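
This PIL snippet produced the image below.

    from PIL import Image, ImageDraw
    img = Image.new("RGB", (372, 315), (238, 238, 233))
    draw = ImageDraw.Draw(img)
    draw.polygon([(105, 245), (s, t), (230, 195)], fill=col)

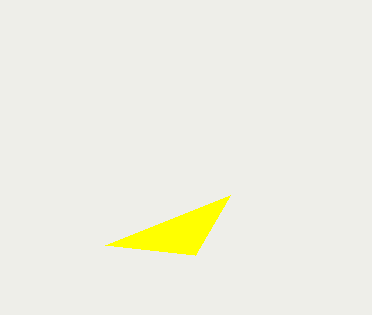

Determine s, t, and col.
s = 195; t = 255; col = 'yellow'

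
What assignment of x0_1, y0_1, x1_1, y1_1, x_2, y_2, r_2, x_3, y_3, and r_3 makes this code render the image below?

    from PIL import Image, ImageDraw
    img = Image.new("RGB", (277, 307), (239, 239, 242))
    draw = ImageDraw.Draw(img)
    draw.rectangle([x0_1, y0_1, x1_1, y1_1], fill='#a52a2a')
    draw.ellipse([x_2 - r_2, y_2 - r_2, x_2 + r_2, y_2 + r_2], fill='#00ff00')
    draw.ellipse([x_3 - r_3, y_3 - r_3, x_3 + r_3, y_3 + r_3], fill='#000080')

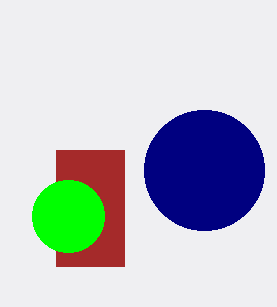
x0_1 = 56, y0_1 = 150, x1_1 = 124, y1_1 = 266, x_2 = 68, y_2 = 216, r_2 = 36, x_3 = 204, y_3 = 170, r_3 = 60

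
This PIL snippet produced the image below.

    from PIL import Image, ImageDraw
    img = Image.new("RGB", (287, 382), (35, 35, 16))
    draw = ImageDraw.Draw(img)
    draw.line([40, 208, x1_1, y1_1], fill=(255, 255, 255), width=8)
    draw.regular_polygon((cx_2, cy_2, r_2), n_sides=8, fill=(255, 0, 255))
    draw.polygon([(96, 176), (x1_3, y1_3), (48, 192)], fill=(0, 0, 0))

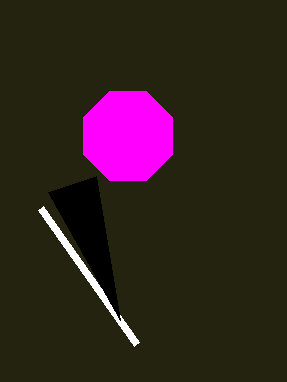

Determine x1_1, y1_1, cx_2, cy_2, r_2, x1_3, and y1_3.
x1_1 = 136; y1_1 = 344; cx_2 = 128; cy_2 = 136; r_2 = 48; x1_3 = 120; y1_3 = 320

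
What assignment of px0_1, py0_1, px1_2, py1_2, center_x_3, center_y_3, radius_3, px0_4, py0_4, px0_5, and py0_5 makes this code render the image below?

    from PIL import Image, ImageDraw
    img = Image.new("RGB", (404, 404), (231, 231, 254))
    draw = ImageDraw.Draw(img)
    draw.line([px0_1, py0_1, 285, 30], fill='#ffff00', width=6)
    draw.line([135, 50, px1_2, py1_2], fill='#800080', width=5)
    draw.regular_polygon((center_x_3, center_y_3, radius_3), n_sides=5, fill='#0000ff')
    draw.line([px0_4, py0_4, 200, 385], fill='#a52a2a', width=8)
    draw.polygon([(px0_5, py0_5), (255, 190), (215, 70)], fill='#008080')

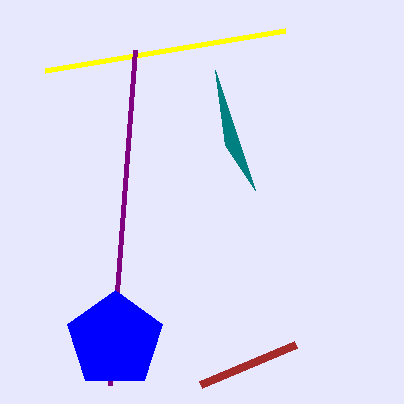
px0_1 = 45
py0_1 = 70
px1_2 = 110
py1_2 = 385
center_x_3 = 115
center_y_3 = 340
radius_3 = 50
px0_4 = 295
py0_4 = 345
px0_5 = 225
py0_5 = 145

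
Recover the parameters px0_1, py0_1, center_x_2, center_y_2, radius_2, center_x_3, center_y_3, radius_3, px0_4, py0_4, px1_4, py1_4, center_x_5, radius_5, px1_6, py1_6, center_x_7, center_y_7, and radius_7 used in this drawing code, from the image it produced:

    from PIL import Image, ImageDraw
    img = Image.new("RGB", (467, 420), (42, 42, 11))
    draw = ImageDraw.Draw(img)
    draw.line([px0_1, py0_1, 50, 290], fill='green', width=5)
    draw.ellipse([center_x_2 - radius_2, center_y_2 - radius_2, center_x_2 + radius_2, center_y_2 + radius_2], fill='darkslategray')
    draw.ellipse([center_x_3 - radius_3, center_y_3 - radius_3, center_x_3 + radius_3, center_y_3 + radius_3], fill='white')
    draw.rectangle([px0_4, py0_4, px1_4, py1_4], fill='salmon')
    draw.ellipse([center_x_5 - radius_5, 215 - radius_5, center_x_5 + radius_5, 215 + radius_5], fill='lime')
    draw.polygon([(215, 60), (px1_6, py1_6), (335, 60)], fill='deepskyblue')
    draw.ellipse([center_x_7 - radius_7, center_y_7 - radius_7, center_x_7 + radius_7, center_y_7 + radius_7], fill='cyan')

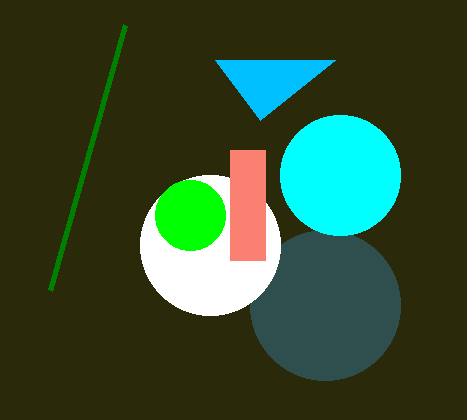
px0_1 = 125; py0_1 = 25; center_x_2 = 325; center_y_2 = 305; radius_2 = 75; center_x_3 = 210; center_y_3 = 245; radius_3 = 70; px0_4 = 230; py0_4 = 150; px1_4 = 265; py1_4 = 260; center_x_5 = 190; radius_5 = 35; px1_6 = 260; py1_6 = 120; center_x_7 = 340; center_y_7 = 175; radius_7 = 60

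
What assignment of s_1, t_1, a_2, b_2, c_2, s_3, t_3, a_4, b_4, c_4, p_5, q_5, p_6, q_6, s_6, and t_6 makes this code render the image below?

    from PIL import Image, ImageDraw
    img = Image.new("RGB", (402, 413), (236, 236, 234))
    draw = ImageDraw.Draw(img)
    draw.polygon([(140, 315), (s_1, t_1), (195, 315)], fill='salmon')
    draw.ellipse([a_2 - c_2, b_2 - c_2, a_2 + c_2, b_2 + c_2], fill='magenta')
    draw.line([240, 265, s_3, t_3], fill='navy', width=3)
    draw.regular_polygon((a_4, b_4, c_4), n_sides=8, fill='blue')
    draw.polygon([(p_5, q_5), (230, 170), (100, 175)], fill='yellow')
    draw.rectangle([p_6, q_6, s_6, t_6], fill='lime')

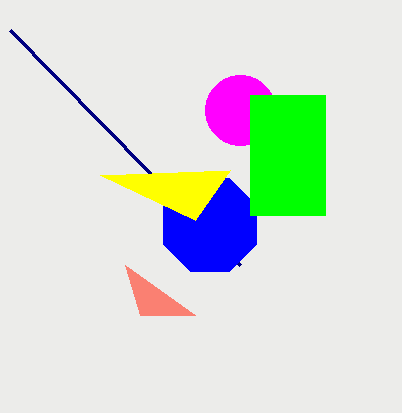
s_1 = 125, t_1 = 265, a_2 = 240, b_2 = 110, c_2 = 35, s_3 = 10, t_3 = 30, a_4 = 210, b_4 = 225, c_4 = 50, p_5 = 195, q_5 = 220, p_6 = 250, q_6 = 95, s_6 = 325, t_6 = 215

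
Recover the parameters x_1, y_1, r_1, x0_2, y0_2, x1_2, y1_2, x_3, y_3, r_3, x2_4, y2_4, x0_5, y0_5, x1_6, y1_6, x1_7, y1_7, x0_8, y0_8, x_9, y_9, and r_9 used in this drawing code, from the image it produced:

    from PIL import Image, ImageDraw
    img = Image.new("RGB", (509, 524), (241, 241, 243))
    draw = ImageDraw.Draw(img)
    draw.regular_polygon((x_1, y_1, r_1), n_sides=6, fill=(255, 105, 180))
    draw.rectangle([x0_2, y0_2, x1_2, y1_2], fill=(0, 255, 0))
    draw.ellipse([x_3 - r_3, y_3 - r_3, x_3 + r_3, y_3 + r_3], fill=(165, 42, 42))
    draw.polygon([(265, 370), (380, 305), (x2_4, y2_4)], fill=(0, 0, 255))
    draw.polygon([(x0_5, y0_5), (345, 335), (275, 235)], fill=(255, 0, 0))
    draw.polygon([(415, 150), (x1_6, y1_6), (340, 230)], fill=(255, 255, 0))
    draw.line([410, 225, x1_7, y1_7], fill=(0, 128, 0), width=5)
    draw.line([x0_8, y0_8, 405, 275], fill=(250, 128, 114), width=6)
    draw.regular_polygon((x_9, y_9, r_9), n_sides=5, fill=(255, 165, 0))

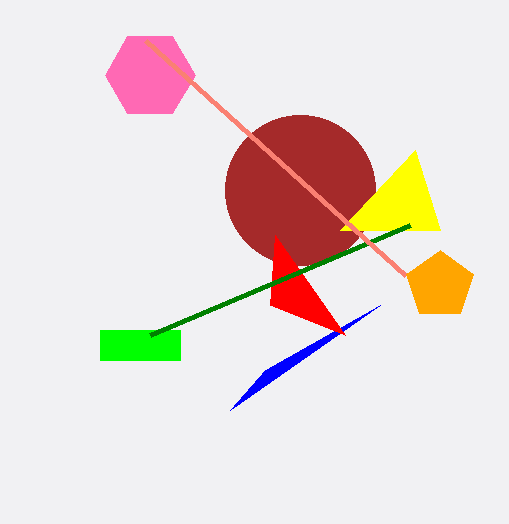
x_1 = 150; y_1 = 75; r_1 = 45; x0_2 = 100; y0_2 = 330; x1_2 = 180; y1_2 = 360; x_3 = 300; y_3 = 190; r_3 = 75; x2_4 = 230; y2_4 = 410; x0_5 = 270; y0_5 = 305; x1_6 = 440; y1_6 = 230; x1_7 = 150; y1_7 = 335; x0_8 = 145; y0_8 = 40; x_9 = 440; y_9 = 285; r_9 = 35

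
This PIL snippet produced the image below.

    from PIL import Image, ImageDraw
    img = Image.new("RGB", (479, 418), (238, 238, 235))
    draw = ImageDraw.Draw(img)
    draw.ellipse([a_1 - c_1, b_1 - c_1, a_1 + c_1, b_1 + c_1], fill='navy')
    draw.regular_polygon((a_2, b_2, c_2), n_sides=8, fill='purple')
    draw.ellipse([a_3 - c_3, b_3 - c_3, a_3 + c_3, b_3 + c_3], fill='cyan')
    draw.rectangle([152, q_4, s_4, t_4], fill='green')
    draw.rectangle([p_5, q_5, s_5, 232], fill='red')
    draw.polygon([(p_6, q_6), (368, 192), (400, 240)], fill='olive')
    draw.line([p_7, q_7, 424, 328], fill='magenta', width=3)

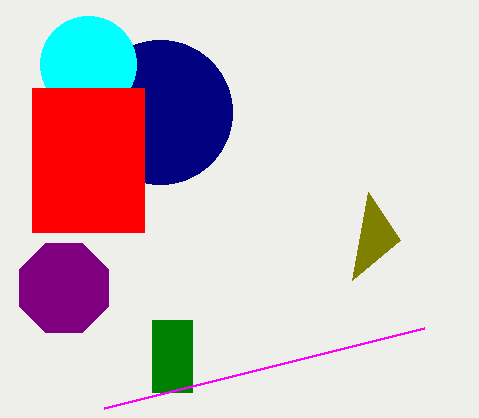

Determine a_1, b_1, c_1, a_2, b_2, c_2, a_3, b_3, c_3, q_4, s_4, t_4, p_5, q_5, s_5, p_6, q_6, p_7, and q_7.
a_1 = 160
b_1 = 112
c_1 = 72
a_2 = 64
b_2 = 288
c_2 = 48
a_3 = 88
b_3 = 64
c_3 = 48
q_4 = 320
s_4 = 192
t_4 = 392
p_5 = 32
q_5 = 88
s_5 = 144
p_6 = 352
q_6 = 280
p_7 = 104
q_7 = 408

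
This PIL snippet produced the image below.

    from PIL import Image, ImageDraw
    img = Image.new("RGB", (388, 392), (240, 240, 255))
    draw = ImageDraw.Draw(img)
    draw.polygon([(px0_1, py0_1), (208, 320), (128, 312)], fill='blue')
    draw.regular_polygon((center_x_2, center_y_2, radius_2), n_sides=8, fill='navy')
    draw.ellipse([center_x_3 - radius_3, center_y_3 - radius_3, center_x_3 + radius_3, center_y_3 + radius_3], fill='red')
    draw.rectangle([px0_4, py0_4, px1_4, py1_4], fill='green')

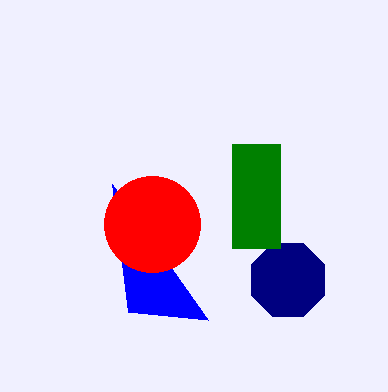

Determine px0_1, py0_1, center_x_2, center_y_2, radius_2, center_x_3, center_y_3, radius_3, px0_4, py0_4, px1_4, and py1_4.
px0_1 = 112, py0_1 = 184, center_x_2 = 288, center_y_2 = 280, radius_2 = 40, center_x_3 = 152, center_y_3 = 224, radius_3 = 48, px0_4 = 232, py0_4 = 144, px1_4 = 280, py1_4 = 248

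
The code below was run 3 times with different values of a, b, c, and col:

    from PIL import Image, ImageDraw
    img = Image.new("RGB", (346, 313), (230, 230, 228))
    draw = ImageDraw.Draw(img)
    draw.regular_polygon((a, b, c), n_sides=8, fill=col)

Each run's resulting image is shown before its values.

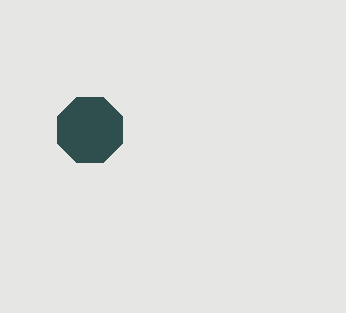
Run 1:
a = 90, b = 130, c = 35, col = 'darkslategray'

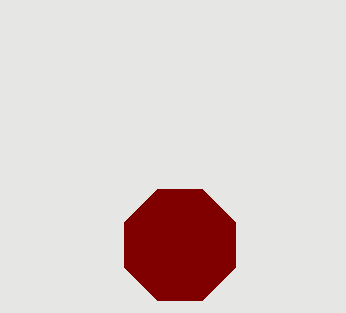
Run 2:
a = 180; b = 245; c = 60; col = 'maroon'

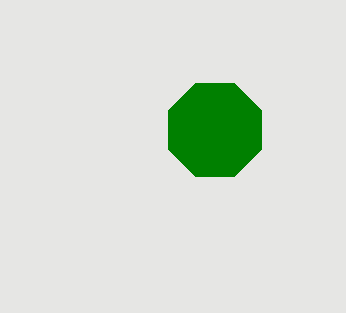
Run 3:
a = 215; b = 130; c = 50; col = 'green'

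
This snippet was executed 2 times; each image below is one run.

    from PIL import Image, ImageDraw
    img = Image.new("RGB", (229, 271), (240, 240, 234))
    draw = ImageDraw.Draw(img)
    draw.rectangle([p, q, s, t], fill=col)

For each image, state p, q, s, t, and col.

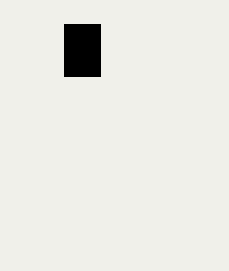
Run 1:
p = 64
q = 24
s = 100
t = 76
col = 'black'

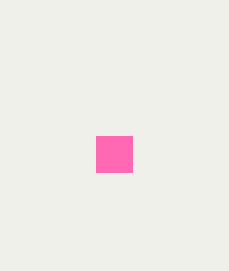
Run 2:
p = 96, q = 136, s = 132, t = 172, col = 'hotpink'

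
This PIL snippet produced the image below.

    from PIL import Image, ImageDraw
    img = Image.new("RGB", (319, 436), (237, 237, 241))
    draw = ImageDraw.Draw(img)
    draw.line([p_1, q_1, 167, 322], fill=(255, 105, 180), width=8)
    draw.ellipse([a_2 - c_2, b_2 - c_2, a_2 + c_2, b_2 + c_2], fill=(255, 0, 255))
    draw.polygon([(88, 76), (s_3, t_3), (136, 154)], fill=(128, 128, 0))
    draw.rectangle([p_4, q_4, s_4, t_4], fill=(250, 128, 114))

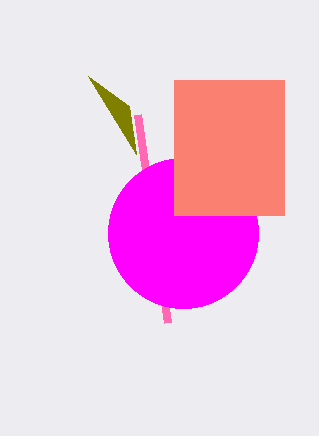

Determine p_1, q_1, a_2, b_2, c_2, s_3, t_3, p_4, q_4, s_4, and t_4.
p_1 = 137, q_1 = 114, a_2 = 183, b_2 = 233, c_2 = 75, s_3 = 129, t_3 = 106, p_4 = 174, q_4 = 80, s_4 = 284, t_4 = 215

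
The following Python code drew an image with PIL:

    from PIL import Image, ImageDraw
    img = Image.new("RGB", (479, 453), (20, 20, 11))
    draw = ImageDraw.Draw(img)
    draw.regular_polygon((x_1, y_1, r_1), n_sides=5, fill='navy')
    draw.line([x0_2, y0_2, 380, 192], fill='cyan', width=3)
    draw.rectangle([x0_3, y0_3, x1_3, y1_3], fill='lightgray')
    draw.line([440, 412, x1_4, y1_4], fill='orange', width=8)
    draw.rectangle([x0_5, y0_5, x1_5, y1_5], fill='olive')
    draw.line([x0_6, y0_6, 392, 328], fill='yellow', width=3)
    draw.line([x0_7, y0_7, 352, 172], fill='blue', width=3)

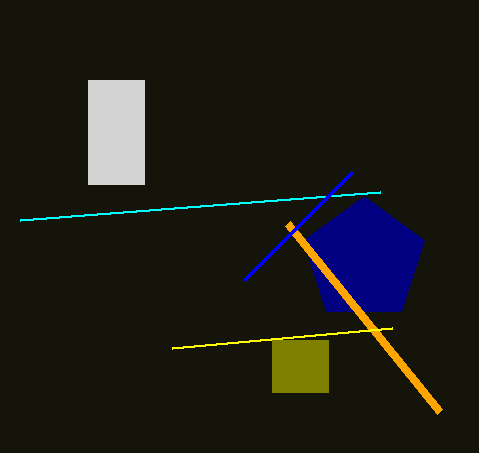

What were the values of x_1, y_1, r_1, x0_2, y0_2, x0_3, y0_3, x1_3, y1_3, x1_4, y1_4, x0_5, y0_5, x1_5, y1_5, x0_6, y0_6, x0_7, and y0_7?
x_1 = 364, y_1 = 260, r_1 = 64, x0_2 = 20, y0_2 = 220, x0_3 = 88, y0_3 = 80, x1_3 = 144, y1_3 = 184, x1_4 = 288, y1_4 = 224, x0_5 = 272, y0_5 = 340, x1_5 = 328, y1_5 = 392, x0_6 = 172, y0_6 = 348, x0_7 = 244, y0_7 = 280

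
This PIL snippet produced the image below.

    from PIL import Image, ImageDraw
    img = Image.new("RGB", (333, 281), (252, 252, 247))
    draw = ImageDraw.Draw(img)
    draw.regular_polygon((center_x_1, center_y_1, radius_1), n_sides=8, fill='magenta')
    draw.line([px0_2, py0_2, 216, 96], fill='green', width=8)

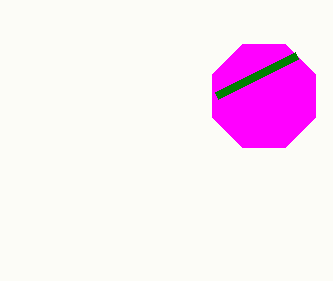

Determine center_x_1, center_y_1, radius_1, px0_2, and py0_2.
center_x_1 = 264, center_y_1 = 96, radius_1 = 56, px0_2 = 296, py0_2 = 56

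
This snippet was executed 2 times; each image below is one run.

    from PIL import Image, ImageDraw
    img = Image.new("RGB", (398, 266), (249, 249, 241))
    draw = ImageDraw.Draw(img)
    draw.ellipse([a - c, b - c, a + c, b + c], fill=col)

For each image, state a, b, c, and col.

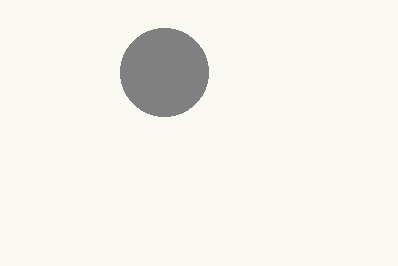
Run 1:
a = 164; b = 72; c = 44; col = 'gray'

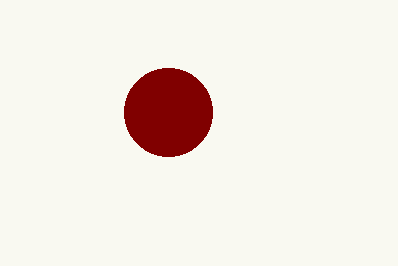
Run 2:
a = 168; b = 112; c = 44; col = 'maroon'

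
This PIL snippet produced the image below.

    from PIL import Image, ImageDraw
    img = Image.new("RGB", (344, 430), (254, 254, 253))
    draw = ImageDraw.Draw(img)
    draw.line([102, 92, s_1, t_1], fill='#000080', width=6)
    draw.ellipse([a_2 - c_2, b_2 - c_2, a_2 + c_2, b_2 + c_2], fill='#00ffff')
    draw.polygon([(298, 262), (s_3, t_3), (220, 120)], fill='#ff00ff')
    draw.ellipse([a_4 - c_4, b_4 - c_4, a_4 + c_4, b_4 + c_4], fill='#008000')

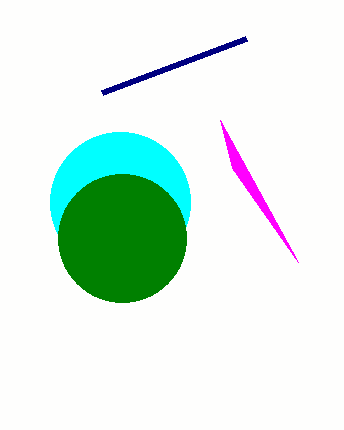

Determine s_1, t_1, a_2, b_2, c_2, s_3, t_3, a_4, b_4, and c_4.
s_1 = 246, t_1 = 38, a_2 = 120, b_2 = 202, c_2 = 70, s_3 = 232, t_3 = 168, a_4 = 122, b_4 = 238, c_4 = 64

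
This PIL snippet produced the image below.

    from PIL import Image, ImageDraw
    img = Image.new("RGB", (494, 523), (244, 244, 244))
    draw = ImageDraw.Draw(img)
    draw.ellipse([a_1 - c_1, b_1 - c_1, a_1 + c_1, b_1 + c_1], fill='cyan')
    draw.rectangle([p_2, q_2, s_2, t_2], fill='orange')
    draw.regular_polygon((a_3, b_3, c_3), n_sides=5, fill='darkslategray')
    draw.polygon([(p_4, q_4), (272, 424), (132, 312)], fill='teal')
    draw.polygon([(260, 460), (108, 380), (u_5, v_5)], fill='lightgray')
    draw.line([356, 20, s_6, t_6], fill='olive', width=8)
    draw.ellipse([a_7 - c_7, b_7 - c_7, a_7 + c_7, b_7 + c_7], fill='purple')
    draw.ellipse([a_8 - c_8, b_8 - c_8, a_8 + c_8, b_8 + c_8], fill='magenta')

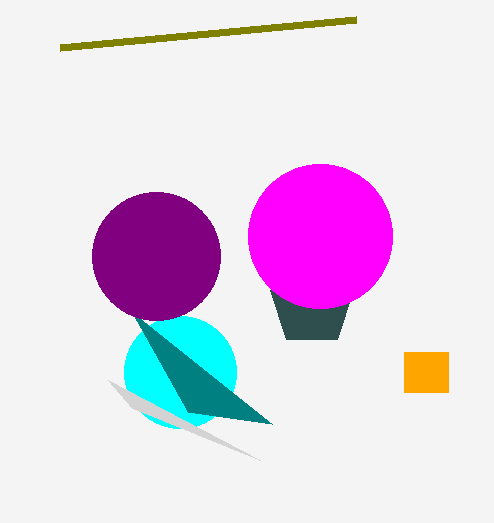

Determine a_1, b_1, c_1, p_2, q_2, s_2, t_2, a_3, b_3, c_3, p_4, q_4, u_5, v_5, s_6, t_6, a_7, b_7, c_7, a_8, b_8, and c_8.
a_1 = 180
b_1 = 372
c_1 = 56
p_2 = 404
q_2 = 352
s_2 = 448
t_2 = 392
a_3 = 312
b_3 = 304
c_3 = 44
p_4 = 188
q_4 = 412
u_5 = 132
v_5 = 408
s_6 = 60
t_6 = 48
a_7 = 156
b_7 = 256
c_7 = 64
a_8 = 320
b_8 = 236
c_8 = 72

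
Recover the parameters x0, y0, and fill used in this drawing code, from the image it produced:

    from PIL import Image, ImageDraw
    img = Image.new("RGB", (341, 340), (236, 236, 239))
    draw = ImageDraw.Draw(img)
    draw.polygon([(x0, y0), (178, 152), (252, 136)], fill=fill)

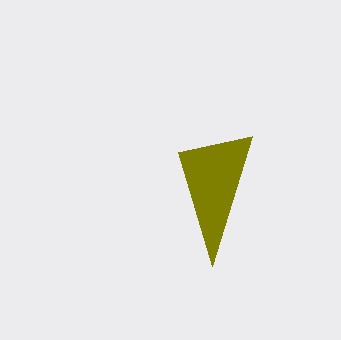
x0 = 212; y0 = 266; fill = 'olive'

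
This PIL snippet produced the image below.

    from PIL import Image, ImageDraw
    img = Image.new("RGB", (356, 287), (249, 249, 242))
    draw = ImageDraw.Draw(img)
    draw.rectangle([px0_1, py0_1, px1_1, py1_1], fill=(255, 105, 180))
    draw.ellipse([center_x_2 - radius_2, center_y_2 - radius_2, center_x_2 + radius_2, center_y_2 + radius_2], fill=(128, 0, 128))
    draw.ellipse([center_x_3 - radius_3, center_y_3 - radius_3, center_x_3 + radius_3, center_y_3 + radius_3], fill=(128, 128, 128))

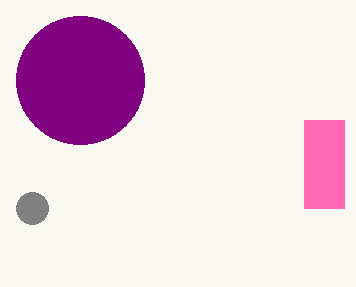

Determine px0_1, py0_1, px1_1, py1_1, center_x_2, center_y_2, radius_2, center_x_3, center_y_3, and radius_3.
px0_1 = 304
py0_1 = 120
px1_1 = 344
py1_1 = 208
center_x_2 = 80
center_y_2 = 80
radius_2 = 64
center_x_3 = 32
center_y_3 = 208
radius_3 = 16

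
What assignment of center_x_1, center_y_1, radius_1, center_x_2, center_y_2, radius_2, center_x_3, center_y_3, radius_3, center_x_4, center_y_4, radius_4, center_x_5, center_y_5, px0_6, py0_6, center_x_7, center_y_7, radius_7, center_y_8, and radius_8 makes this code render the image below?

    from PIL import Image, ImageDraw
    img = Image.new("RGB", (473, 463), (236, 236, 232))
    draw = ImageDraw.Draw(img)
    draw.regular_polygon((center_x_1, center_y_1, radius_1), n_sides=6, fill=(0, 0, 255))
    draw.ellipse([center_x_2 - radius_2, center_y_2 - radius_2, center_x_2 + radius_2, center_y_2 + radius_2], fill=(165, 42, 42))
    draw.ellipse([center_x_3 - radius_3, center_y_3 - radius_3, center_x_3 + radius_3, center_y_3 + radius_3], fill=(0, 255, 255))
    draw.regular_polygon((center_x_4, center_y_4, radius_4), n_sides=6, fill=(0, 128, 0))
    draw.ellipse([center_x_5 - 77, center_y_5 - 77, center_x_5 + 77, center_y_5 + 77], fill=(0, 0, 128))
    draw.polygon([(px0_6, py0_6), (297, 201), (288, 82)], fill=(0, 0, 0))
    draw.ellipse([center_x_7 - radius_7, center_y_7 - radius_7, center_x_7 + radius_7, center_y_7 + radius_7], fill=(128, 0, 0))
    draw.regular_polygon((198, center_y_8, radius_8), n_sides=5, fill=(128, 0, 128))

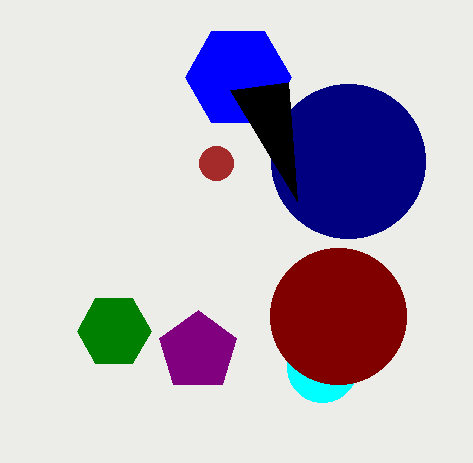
center_x_1 = 238; center_y_1 = 77; radius_1 = 53; center_x_2 = 216; center_y_2 = 163; radius_2 = 17; center_x_3 = 322; center_y_3 = 367; radius_3 = 35; center_x_4 = 114; center_y_4 = 331; radius_4 = 37; center_x_5 = 348; center_y_5 = 161; px0_6 = 230; py0_6 = 90; center_x_7 = 338; center_y_7 = 316; radius_7 = 68; center_y_8 = 351; radius_8 = 41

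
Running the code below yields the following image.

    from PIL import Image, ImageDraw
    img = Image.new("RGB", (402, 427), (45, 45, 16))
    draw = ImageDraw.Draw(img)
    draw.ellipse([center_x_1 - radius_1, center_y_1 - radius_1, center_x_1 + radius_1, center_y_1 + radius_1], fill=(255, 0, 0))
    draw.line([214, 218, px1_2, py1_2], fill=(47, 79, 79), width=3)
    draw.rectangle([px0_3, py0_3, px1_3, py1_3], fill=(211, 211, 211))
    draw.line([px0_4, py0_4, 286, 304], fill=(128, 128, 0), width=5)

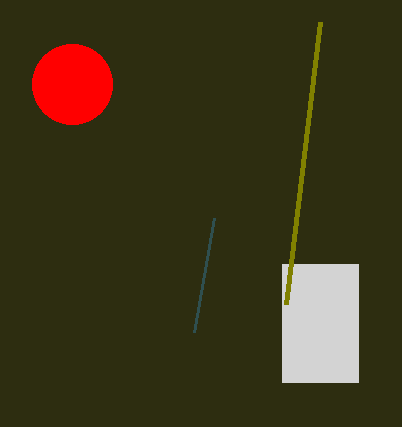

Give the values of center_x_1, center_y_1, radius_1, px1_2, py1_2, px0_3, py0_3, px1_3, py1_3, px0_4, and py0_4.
center_x_1 = 72; center_y_1 = 84; radius_1 = 40; px1_2 = 194; py1_2 = 332; px0_3 = 282; py0_3 = 264; px1_3 = 358; py1_3 = 382; px0_4 = 320; py0_4 = 22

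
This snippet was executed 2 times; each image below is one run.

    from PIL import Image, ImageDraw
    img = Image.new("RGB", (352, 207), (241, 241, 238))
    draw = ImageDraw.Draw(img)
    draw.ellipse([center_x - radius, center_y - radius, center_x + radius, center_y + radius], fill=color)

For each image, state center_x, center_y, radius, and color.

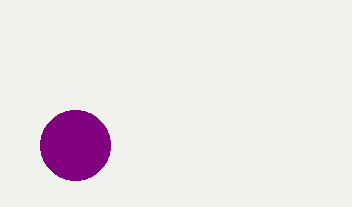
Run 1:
center_x = 75; center_y = 145; radius = 35; color = 'purple'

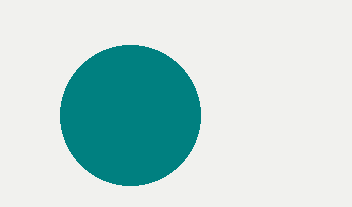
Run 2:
center_x = 130, center_y = 115, radius = 70, color = 'teal'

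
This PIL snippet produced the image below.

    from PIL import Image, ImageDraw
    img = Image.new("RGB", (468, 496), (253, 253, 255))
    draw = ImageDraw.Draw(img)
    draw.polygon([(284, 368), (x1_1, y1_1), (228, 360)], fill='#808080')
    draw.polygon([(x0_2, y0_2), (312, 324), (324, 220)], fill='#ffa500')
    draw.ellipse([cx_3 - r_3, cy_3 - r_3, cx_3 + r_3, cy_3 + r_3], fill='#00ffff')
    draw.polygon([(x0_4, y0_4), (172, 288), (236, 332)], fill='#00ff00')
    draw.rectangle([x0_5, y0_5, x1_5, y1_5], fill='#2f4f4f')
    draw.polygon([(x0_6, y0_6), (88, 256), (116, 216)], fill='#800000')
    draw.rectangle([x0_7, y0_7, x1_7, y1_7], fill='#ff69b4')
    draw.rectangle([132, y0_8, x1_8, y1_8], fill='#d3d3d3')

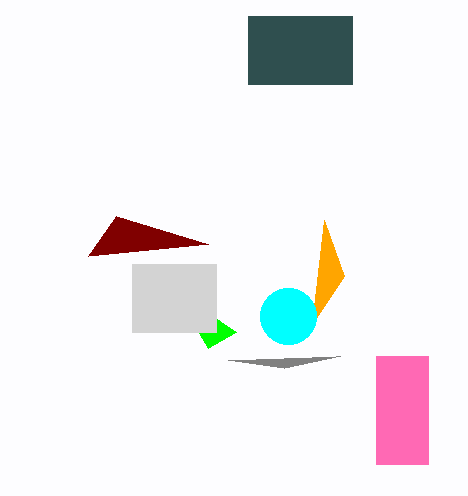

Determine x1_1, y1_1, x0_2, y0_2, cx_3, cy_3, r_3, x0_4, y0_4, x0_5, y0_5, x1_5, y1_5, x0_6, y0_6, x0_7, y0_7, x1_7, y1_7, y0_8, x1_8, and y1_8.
x1_1 = 340; y1_1 = 356; x0_2 = 344; y0_2 = 276; cx_3 = 288; cy_3 = 316; r_3 = 28; x0_4 = 208; y0_4 = 348; x0_5 = 248; y0_5 = 16; x1_5 = 352; y1_5 = 84; x0_6 = 208; y0_6 = 244; x0_7 = 376; y0_7 = 356; x1_7 = 428; y1_7 = 464; y0_8 = 264; x1_8 = 216; y1_8 = 332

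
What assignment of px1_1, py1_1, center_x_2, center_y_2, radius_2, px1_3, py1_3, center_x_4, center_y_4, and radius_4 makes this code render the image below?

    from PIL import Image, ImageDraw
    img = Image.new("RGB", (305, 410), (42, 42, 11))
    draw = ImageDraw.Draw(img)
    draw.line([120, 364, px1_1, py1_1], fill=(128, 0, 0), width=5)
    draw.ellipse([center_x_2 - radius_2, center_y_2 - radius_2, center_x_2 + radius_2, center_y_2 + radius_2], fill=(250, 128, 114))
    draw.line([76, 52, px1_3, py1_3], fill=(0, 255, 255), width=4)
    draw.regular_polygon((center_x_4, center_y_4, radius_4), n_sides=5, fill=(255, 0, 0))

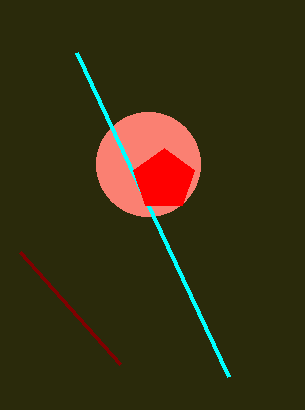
px1_1 = 20; py1_1 = 252; center_x_2 = 148; center_y_2 = 164; radius_2 = 52; px1_3 = 228; py1_3 = 376; center_x_4 = 164; center_y_4 = 180; radius_4 = 32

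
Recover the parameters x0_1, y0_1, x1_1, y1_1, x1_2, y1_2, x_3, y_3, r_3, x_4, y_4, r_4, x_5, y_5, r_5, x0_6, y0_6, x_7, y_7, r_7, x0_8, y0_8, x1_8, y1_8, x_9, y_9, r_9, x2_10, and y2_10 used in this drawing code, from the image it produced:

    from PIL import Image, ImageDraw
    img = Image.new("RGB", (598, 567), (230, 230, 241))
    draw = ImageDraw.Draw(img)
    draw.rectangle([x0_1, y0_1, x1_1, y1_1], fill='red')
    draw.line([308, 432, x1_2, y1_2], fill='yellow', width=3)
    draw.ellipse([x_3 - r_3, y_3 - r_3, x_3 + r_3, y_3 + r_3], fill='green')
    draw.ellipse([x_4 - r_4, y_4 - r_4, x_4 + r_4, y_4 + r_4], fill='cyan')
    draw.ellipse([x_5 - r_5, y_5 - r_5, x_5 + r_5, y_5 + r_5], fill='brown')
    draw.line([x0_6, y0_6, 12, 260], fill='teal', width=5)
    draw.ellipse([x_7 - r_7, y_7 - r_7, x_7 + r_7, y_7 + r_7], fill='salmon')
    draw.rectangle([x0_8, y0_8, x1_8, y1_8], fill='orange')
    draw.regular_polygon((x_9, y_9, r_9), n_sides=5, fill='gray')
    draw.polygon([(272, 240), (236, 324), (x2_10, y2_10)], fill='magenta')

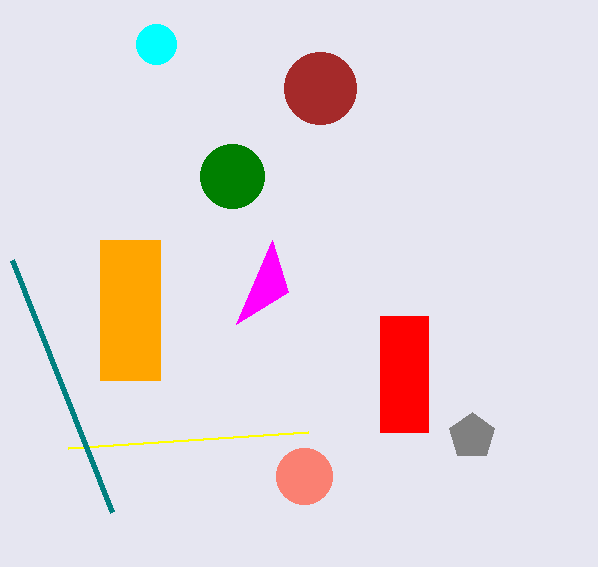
x0_1 = 380
y0_1 = 316
x1_1 = 428
y1_1 = 432
x1_2 = 68
y1_2 = 448
x_3 = 232
y_3 = 176
r_3 = 32
x_4 = 156
y_4 = 44
r_4 = 20
x_5 = 320
y_5 = 88
r_5 = 36
x0_6 = 112
y0_6 = 512
x_7 = 304
y_7 = 476
r_7 = 28
x0_8 = 100
y0_8 = 240
x1_8 = 160
y1_8 = 380
x_9 = 472
y_9 = 436
r_9 = 24
x2_10 = 288
y2_10 = 292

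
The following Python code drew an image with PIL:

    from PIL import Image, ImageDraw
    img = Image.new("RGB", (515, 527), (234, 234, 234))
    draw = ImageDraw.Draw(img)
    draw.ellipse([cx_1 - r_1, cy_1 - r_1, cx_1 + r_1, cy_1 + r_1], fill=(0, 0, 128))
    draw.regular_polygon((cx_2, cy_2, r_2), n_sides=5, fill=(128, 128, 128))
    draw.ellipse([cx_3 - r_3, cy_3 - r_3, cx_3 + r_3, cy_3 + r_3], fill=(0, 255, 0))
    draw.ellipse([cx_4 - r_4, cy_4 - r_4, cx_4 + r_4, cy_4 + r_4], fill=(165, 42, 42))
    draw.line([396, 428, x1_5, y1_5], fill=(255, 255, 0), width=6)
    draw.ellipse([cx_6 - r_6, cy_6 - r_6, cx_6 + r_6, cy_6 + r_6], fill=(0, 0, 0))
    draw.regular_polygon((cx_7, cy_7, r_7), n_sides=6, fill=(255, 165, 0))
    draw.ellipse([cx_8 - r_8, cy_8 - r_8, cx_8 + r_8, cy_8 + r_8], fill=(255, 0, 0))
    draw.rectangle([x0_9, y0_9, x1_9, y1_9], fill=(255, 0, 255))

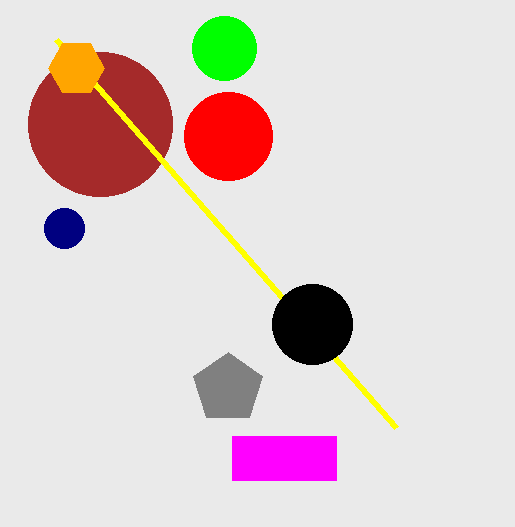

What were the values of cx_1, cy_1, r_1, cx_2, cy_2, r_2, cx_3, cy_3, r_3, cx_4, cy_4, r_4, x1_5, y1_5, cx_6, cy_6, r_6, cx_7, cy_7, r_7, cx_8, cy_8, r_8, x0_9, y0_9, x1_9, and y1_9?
cx_1 = 64, cy_1 = 228, r_1 = 20, cx_2 = 228, cy_2 = 388, r_2 = 36, cx_3 = 224, cy_3 = 48, r_3 = 32, cx_4 = 100, cy_4 = 124, r_4 = 72, x1_5 = 56, y1_5 = 40, cx_6 = 312, cy_6 = 324, r_6 = 40, cx_7 = 76, cy_7 = 68, r_7 = 28, cx_8 = 228, cy_8 = 136, r_8 = 44, x0_9 = 232, y0_9 = 436, x1_9 = 336, y1_9 = 480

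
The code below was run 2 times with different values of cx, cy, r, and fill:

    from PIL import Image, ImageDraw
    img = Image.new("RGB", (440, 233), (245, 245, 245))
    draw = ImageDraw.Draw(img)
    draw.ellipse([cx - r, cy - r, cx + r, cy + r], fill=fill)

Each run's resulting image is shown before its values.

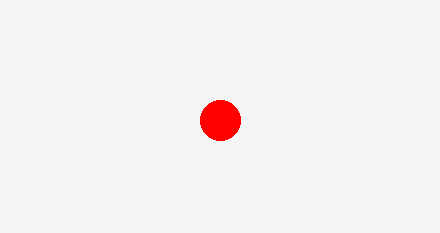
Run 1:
cx = 220, cy = 120, r = 20, fill = 'red'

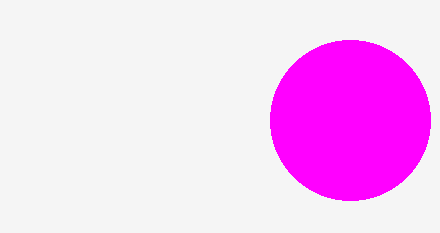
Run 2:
cx = 350, cy = 120, r = 80, fill = 'magenta'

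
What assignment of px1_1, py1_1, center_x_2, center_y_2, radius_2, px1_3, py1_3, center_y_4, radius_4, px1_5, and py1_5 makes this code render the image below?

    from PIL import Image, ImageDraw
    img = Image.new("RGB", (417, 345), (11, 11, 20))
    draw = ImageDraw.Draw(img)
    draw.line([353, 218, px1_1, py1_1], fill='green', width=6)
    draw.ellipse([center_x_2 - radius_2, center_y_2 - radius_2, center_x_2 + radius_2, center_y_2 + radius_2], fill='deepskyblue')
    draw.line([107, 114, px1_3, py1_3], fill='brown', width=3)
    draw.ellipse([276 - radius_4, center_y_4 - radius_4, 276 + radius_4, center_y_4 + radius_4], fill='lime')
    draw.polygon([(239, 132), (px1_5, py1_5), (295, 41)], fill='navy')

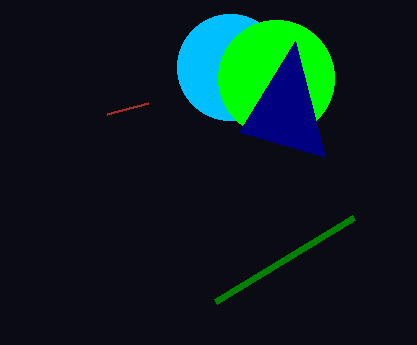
px1_1 = 215, py1_1 = 302, center_x_2 = 230, center_y_2 = 67, radius_2 = 53, px1_3 = 148, py1_3 = 103, center_y_4 = 78, radius_4 = 58, px1_5 = 325, py1_5 = 157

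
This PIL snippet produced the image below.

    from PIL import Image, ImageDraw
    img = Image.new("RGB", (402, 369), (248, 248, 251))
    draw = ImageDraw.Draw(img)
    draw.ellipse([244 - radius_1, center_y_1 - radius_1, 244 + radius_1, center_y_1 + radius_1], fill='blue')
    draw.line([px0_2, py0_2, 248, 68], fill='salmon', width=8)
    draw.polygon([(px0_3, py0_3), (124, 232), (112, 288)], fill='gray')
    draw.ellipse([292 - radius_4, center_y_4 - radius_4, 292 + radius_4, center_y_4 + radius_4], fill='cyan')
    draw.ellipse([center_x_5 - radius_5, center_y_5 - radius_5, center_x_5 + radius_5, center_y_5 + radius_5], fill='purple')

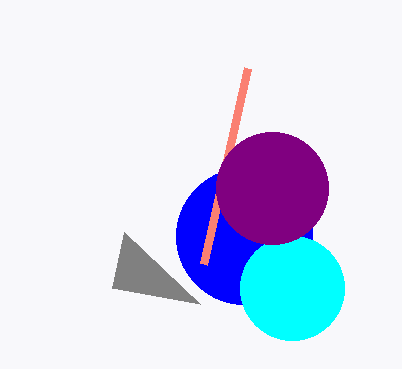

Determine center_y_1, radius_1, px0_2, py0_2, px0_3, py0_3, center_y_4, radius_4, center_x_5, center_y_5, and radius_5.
center_y_1 = 236, radius_1 = 68, px0_2 = 204, py0_2 = 264, px0_3 = 200, py0_3 = 304, center_y_4 = 288, radius_4 = 52, center_x_5 = 272, center_y_5 = 188, radius_5 = 56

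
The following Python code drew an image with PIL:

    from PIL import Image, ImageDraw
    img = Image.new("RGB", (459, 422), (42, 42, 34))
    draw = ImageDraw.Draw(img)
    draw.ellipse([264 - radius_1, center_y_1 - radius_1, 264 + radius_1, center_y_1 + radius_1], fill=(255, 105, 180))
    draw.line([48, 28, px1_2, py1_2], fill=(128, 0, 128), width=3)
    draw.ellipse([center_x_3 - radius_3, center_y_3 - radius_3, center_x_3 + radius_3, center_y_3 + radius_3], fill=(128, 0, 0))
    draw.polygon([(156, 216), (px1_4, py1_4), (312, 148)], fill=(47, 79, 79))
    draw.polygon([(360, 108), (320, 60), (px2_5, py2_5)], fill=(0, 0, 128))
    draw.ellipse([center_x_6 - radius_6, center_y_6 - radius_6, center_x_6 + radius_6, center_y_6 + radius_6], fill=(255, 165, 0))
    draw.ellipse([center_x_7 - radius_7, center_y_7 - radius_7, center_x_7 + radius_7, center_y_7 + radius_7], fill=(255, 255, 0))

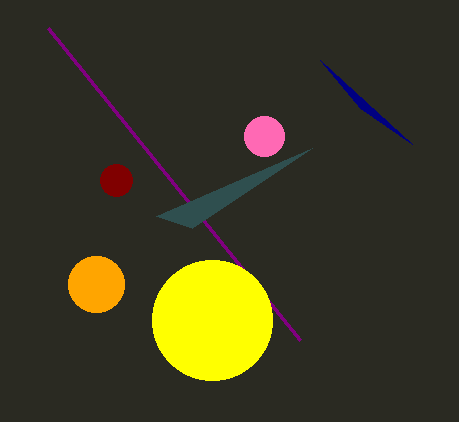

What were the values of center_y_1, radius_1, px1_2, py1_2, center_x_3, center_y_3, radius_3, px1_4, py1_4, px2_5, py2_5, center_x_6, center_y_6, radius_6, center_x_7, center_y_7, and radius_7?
center_y_1 = 136; radius_1 = 20; px1_2 = 300; py1_2 = 340; center_x_3 = 116; center_y_3 = 180; radius_3 = 16; px1_4 = 192; py1_4 = 228; px2_5 = 412; py2_5 = 144; center_x_6 = 96; center_y_6 = 284; radius_6 = 28; center_x_7 = 212; center_y_7 = 320; radius_7 = 60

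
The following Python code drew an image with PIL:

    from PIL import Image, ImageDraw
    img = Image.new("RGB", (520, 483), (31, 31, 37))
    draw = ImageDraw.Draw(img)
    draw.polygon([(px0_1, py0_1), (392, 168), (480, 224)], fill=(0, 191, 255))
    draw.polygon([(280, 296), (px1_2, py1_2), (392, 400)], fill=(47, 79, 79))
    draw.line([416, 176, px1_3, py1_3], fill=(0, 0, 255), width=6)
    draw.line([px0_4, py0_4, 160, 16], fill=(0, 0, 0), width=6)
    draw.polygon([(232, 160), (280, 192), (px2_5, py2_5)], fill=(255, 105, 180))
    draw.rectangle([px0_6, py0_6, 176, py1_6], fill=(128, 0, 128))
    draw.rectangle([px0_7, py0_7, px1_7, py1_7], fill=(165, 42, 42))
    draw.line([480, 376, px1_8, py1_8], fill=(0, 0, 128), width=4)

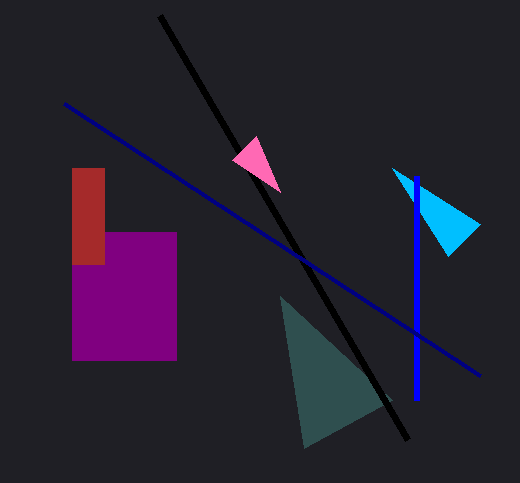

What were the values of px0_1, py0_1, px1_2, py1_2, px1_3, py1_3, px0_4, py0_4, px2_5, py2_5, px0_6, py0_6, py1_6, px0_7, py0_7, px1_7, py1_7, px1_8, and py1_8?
px0_1 = 448, py0_1 = 256, px1_2 = 304, py1_2 = 448, px1_3 = 416, py1_3 = 400, px0_4 = 408, py0_4 = 440, px2_5 = 256, py2_5 = 136, px0_6 = 72, py0_6 = 232, py1_6 = 360, px0_7 = 72, py0_7 = 168, px1_7 = 104, py1_7 = 264, px1_8 = 64, py1_8 = 104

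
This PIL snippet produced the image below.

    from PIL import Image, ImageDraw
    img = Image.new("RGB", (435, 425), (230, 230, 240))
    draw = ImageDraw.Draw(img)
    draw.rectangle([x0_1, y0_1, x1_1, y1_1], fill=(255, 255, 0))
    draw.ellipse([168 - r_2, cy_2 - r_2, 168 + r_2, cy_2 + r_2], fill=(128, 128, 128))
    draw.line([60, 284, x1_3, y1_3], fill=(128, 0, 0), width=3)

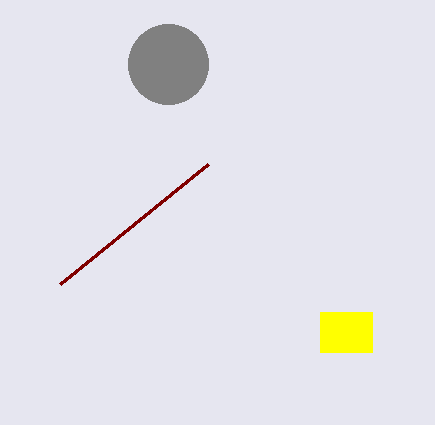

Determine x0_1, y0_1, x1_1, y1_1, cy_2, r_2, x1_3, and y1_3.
x0_1 = 320, y0_1 = 312, x1_1 = 372, y1_1 = 352, cy_2 = 64, r_2 = 40, x1_3 = 208, y1_3 = 164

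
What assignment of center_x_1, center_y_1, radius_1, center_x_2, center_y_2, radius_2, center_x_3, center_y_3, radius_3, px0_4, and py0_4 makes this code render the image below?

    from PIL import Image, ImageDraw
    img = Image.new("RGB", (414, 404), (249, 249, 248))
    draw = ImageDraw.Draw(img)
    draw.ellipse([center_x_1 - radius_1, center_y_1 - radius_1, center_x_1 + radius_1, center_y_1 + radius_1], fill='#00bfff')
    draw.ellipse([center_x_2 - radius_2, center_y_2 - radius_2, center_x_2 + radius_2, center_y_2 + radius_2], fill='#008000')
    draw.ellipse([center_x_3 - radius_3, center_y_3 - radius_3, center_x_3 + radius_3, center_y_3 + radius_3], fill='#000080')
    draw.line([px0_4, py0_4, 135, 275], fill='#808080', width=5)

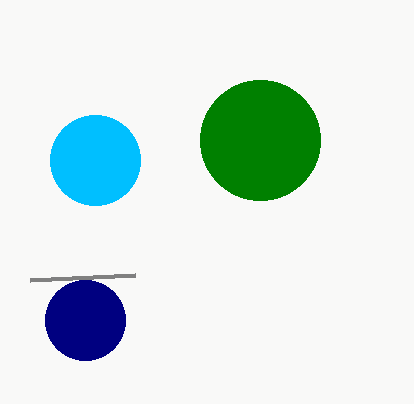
center_x_1 = 95
center_y_1 = 160
radius_1 = 45
center_x_2 = 260
center_y_2 = 140
radius_2 = 60
center_x_3 = 85
center_y_3 = 320
radius_3 = 40
px0_4 = 30
py0_4 = 280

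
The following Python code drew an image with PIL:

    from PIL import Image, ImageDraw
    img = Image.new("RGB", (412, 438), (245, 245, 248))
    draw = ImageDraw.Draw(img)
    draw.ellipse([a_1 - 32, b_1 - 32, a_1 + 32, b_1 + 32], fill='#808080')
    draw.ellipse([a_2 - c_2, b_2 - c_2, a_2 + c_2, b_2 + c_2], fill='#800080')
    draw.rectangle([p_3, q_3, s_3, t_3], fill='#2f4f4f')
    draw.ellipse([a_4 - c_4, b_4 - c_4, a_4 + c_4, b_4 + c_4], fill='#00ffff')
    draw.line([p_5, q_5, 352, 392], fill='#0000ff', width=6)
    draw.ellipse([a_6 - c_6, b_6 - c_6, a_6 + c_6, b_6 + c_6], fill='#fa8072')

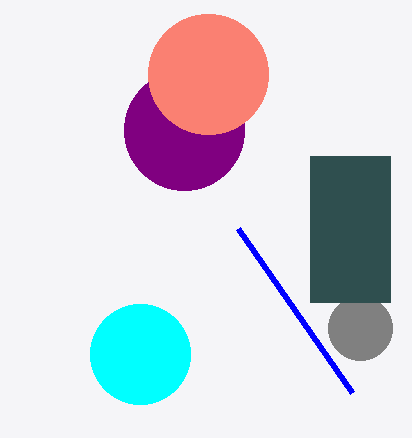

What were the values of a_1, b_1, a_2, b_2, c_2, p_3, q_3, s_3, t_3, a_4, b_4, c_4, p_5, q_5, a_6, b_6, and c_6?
a_1 = 360; b_1 = 328; a_2 = 184; b_2 = 130; c_2 = 60; p_3 = 310; q_3 = 156; s_3 = 390; t_3 = 302; a_4 = 140; b_4 = 354; c_4 = 50; p_5 = 238; q_5 = 228; a_6 = 208; b_6 = 74; c_6 = 60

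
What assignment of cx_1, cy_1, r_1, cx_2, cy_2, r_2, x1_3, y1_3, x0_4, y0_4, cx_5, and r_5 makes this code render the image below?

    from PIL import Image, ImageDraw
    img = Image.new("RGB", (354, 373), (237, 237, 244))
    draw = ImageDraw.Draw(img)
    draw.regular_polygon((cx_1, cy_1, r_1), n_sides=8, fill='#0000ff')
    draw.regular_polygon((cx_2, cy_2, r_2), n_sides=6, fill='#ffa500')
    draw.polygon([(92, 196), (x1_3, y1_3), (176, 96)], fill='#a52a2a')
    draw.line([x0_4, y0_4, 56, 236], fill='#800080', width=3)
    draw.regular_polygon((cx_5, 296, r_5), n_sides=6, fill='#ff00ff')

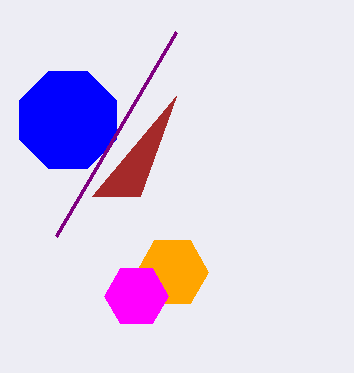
cx_1 = 68, cy_1 = 120, r_1 = 52, cx_2 = 172, cy_2 = 272, r_2 = 36, x1_3 = 140, y1_3 = 196, x0_4 = 176, y0_4 = 32, cx_5 = 136, r_5 = 32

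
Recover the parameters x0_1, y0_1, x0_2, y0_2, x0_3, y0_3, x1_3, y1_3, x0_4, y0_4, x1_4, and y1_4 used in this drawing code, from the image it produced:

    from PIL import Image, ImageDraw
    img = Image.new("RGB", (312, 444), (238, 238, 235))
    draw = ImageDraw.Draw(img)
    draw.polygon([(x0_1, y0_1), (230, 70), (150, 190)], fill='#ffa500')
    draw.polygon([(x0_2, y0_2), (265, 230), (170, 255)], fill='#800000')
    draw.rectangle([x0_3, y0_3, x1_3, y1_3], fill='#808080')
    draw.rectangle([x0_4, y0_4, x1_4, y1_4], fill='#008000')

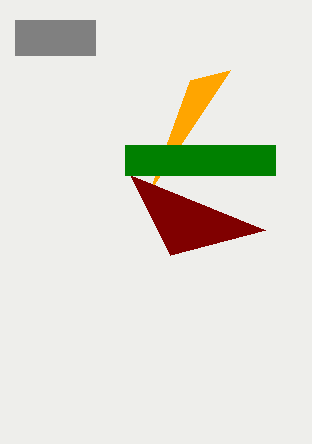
x0_1 = 190, y0_1 = 80, x0_2 = 130, y0_2 = 175, x0_3 = 15, y0_3 = 20, x1_3 = 95, y1_3 = 55, x0_4 = 125, y0_4 = 145, x1_4 = 275, y1_4 = 175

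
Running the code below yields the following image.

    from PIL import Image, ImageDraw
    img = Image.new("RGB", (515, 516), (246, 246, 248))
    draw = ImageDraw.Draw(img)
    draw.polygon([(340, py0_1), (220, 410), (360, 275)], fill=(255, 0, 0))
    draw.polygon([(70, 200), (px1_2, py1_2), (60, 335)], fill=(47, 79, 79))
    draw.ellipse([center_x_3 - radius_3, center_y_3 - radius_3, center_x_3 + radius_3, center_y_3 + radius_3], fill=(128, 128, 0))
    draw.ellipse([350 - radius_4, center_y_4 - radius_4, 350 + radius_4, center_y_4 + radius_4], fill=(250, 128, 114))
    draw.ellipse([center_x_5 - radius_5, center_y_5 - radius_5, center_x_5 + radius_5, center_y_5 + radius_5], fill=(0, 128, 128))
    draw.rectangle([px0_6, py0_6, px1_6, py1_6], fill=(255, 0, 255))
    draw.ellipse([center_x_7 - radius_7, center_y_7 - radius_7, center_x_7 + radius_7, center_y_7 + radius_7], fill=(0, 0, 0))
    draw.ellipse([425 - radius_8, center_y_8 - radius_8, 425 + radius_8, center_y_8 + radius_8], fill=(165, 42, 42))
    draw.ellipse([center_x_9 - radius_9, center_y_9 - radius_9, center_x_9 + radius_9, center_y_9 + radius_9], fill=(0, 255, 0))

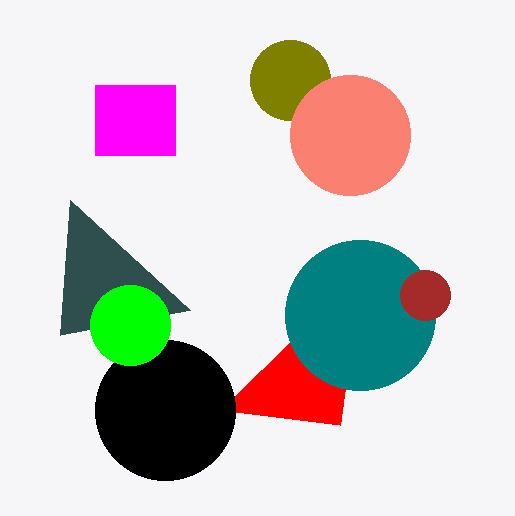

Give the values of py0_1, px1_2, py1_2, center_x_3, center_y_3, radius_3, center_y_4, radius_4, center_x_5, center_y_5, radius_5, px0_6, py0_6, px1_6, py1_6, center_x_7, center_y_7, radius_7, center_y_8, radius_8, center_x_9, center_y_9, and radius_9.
py0_1 = 425
px1_2 = 190
py1_2 = 310
center_x_3 = 290
center_y_3 = 80
radius_3 = 40
center_y_4 = 135
radius_4 = 60
center_x_5 = 360
center_y_5 = 315
radius_5 = 75
px0_6 = 95
py0_6 = 85
px1_6 = 175
py1_6 = 155
center_x_7 = 165
center_y_7 = 410
radius_7 = 70
center_y_8 = 295
radius_8 = 25
center_x_9 = 130
center_y_9 = 325
radius_9 = 40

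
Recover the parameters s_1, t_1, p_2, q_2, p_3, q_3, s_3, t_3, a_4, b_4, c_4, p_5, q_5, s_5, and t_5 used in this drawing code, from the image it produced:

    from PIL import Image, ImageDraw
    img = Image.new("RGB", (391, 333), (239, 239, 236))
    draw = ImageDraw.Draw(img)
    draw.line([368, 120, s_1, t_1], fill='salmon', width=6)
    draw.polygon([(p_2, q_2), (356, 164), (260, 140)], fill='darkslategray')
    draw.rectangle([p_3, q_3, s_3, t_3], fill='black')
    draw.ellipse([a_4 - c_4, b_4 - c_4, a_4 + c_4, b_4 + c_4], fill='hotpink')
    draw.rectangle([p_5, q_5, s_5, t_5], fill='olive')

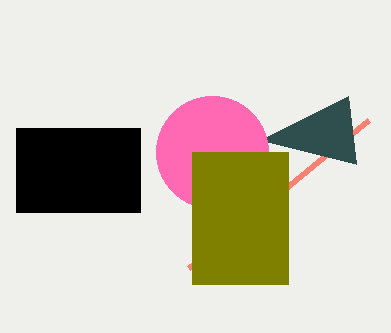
s_1 = 188, t_1 = 268, p_2 = 348, q_2 = 96, p_3 = 16, q_3 = 128, s_3 = 140, t_3 = 212, a_4 = 212, b_4 = 152, c_4 = 56, p_5 = 192, q_5 = 152, s_5 = 288, t_5 = 284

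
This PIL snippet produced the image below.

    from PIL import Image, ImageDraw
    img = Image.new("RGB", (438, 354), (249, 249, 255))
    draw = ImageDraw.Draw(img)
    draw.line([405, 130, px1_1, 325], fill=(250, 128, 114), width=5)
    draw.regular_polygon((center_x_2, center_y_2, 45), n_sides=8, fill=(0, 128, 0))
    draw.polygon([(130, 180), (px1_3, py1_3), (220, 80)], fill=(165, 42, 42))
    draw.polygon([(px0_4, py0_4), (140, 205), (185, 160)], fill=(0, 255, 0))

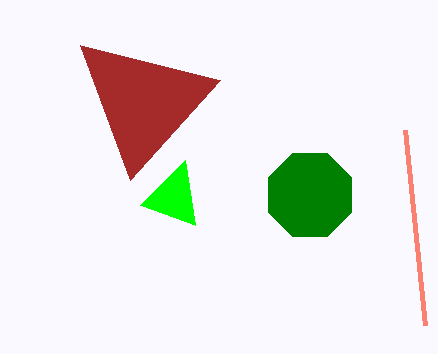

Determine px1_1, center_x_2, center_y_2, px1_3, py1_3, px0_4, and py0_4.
px1_1 = 425
center_x_2 = 310
center_y_2 = 195
px1_3 = 80
py1_3 = 45
px0_4 = 195
py0_4 = 225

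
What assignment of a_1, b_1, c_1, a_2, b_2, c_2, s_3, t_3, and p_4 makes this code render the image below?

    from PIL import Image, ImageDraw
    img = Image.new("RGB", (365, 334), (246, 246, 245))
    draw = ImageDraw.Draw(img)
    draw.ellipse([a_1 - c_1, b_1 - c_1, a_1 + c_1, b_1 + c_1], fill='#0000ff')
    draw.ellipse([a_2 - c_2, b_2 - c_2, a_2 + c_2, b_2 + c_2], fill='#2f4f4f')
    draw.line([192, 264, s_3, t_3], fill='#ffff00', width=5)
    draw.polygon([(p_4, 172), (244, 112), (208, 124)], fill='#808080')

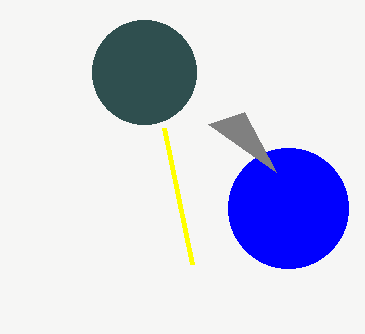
a_1 = 288
b_1 = 208
c_1 = 60
a_2 = 144
b_2 = 72
c_2 = 52
s_3 = 164
t_3 = 128
p_4 = 276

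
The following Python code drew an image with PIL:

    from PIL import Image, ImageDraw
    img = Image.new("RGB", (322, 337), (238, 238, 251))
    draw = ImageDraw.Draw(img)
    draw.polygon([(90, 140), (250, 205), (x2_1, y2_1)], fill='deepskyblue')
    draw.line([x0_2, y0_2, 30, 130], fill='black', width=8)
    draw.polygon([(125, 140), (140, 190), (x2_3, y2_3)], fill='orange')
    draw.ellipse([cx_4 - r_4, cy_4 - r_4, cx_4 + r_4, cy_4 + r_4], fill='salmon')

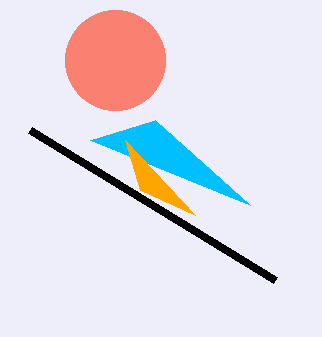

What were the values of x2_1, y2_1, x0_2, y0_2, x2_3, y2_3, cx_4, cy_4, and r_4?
x2_1 = 155; y2_1 = 120; x0_2 = 275; y0_2 = 280; x2_3 = 195; y2_3 = 215; cx_4 = 115; cy_4 = 60; r_4 = 50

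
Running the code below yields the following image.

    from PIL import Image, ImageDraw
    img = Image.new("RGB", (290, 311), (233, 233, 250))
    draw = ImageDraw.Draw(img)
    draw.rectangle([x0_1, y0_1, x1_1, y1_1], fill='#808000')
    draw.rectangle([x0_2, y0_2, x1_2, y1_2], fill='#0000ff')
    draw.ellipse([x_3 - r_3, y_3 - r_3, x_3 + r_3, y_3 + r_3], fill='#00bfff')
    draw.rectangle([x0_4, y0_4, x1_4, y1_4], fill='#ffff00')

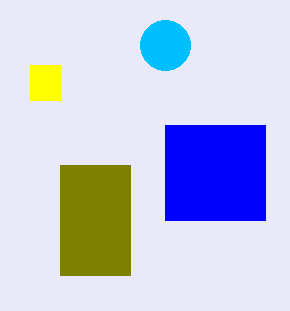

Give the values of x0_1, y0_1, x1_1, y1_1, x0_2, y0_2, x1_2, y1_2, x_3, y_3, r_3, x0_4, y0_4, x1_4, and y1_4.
x0_1 = 60
y0_1 = 165
x1_1 = 130
y1_1 = 275
x0_2 = 165
y0_2 = 125
x1_2 = 265
y1_2 = 220
x_3 = 165
y_3 = 45
r_3 = 25
x0_4 = 30
y0_4 = 65
x1_4 = 60
y1_4 = 100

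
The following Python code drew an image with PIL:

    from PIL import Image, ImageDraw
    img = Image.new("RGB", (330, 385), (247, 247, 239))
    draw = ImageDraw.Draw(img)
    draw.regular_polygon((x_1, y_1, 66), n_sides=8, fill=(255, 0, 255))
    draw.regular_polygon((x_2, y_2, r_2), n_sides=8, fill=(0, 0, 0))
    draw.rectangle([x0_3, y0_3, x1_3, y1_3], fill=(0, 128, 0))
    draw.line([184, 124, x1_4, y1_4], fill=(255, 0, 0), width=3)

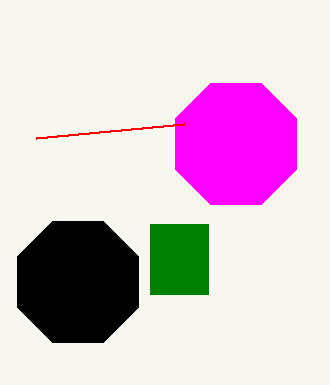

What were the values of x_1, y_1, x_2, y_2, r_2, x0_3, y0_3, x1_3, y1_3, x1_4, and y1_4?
x_1 = 236, y_1 = 144, x_2 = 78, y_2 = 282, r_2 = 66, x0_3 = 150, y0_3 = 224, x1_3 = 208, y1_3 = 294, x1_4 = 36, y1_4 = 138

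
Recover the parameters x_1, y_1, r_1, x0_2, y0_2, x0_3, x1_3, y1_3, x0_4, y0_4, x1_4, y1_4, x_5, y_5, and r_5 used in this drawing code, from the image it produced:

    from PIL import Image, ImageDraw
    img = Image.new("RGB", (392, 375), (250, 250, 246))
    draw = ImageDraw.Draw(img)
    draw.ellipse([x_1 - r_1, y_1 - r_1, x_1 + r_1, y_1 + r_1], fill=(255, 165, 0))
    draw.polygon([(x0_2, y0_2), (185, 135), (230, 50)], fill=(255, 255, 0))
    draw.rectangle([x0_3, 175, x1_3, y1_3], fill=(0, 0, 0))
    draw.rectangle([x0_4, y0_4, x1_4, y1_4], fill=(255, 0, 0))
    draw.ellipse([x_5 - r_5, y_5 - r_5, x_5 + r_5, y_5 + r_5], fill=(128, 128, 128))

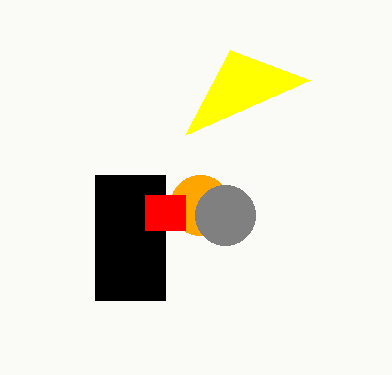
x_1 = 200, y_1 = 205, r_1 = 30, x0_2 = 310, y0_2 = 80, x0_3 = 95, x1_3 = 165, y1_3 = 300, x0_4 = 145, y0_4 = 195, x1_4 = 185, y1_4 = 230, x_5 = 225, y_5 = 215, r_5 = 30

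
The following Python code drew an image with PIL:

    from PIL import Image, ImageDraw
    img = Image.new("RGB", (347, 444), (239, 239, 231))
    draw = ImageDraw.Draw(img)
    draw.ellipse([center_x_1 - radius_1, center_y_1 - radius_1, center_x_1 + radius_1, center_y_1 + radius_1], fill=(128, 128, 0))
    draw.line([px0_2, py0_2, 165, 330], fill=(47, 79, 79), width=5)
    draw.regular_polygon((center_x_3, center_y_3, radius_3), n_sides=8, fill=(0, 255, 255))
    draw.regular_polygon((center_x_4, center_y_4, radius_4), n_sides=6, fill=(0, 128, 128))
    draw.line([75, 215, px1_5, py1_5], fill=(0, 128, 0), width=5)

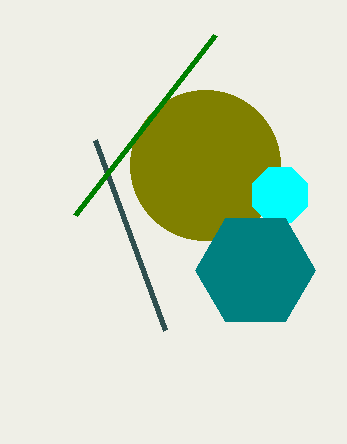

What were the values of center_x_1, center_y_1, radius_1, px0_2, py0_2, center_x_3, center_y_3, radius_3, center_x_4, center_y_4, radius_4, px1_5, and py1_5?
center_x_1 = 205, center_y_1 = 165, radius_1 = 75, px0_2 = 95, py0_2 = 140, center_x_3 = 280, center_y_3 = 195, radius_3 = 30, center_x_4 = 255, center_y_4 = 270, radius_4 = 60, px1_5 = 215, py1_5 = 35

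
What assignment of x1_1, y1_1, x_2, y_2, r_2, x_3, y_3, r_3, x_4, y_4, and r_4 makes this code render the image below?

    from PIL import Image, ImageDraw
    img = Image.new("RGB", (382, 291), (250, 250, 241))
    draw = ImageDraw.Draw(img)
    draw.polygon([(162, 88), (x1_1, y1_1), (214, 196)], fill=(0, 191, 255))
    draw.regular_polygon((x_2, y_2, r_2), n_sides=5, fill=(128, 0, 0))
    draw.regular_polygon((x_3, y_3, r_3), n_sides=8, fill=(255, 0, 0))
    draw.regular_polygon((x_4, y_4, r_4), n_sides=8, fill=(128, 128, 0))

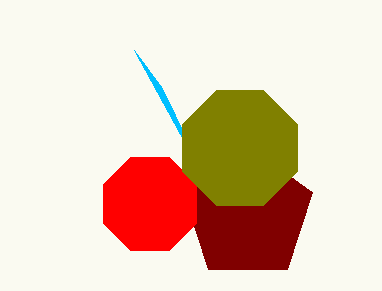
x1_1 = 134; y1_1 = 50; x_2 = 248; y_2 = 214; r_2 = 68; x_3 = 150; y_3 = 204; r_3 = 50; x_4 = 240; y_4 = 148; r_4 = 62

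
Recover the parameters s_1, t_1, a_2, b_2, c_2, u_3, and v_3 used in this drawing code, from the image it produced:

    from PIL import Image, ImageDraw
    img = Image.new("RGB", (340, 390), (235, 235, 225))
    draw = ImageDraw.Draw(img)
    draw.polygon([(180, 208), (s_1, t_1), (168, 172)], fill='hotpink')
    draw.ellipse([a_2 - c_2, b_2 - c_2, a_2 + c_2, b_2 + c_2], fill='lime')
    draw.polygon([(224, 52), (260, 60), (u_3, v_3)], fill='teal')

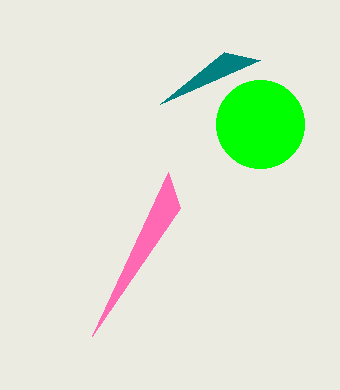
s_1 = 92, t_1 = 336, a_2 = 260, b_2 = 124, c_2 = 44, u_3 = 160, v_3 = 104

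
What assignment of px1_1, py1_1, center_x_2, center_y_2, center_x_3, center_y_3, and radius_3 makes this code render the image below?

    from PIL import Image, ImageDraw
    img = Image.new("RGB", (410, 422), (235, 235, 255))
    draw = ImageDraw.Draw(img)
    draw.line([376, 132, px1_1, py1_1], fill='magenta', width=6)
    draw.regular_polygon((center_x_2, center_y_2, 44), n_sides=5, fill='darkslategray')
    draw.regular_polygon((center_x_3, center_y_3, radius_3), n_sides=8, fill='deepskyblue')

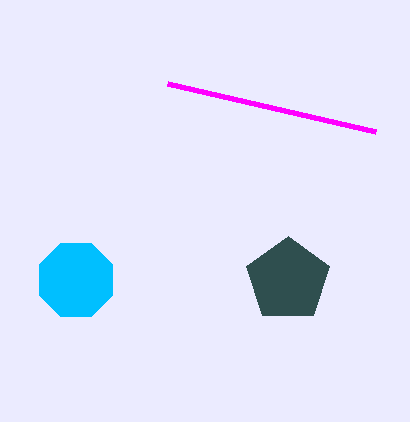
px1_1 = 168, py1_1 = 84, center_x_2 = 288, center_y_2 = 280, center_x_3 = 76, center_y_3 = 280, radius_3 = 40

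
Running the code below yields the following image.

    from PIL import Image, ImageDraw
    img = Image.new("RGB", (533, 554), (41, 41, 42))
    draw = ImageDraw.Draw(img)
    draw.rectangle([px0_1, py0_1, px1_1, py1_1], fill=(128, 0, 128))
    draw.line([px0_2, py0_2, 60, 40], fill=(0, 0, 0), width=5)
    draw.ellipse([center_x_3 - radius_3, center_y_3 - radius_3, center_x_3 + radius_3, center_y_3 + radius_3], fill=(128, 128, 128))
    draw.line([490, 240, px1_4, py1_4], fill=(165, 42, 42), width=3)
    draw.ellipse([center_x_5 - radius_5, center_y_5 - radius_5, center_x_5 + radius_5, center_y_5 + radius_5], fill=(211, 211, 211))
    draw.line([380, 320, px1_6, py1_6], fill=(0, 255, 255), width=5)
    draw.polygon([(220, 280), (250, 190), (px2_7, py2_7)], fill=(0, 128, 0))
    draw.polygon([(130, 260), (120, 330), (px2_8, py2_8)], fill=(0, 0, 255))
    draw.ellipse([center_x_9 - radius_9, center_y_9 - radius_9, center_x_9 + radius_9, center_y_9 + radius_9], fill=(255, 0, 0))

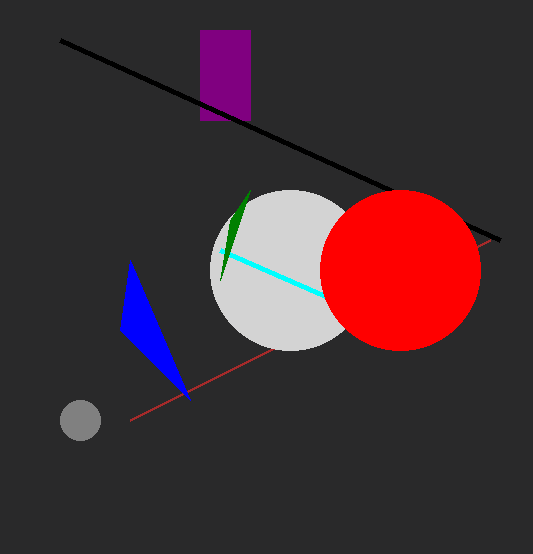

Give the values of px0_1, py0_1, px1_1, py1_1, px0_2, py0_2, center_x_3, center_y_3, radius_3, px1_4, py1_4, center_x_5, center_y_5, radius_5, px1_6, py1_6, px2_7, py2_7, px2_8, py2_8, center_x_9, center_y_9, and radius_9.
px0_1 = 200
py0_1 = 30
px1_1 = 250
py1_1 = 120
px0_2 = 500
py0_2 = 240
center_x_3 = 80
center_y_3 = 420
radius_3 = 20
px1_4 = 130
py1_4 = 420
center_x_5 = 290
center_y_5 = 270
radius_5 = 80
px1_6 = 220
py1_6 = 250
px2_7 = 230
py2_7 = 220
px2_8 = 190
py2_8 = 400
center_x_9 = 400
center_y_9 = 270
radius_9 = 80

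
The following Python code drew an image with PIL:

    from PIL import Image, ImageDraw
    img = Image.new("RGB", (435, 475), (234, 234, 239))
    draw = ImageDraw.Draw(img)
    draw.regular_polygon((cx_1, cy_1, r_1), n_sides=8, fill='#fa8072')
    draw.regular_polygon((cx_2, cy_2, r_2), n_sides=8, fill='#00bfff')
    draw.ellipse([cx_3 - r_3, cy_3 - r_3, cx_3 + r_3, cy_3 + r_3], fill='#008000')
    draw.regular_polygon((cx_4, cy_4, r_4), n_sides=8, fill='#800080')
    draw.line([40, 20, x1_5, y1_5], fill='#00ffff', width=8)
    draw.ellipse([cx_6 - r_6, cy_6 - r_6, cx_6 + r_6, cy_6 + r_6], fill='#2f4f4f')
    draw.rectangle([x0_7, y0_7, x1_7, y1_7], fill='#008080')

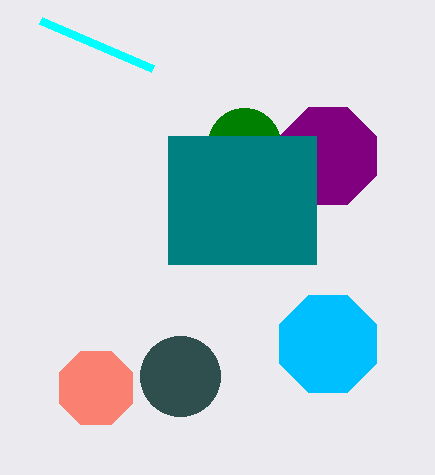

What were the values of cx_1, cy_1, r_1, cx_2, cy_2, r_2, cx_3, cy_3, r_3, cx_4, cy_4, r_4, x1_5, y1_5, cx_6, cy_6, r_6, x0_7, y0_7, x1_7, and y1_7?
cx_1 = 96, cy_1 = 388, r_1 = 40, cx_2 = 328, cy_2 = 344, r_2 = 52, cx_3 = 244, cy_3 = 144, r_3 = 36, cx_4 = 328, cy_4 = 156, r_4 = 52, x1_5 = 152, y1_5 = 68, cx_6 = 180, cy_6 = 376, r_6 = 40, x0_7 = 168, y0_7 = 136, x1_7 = 316, y1_7 = 264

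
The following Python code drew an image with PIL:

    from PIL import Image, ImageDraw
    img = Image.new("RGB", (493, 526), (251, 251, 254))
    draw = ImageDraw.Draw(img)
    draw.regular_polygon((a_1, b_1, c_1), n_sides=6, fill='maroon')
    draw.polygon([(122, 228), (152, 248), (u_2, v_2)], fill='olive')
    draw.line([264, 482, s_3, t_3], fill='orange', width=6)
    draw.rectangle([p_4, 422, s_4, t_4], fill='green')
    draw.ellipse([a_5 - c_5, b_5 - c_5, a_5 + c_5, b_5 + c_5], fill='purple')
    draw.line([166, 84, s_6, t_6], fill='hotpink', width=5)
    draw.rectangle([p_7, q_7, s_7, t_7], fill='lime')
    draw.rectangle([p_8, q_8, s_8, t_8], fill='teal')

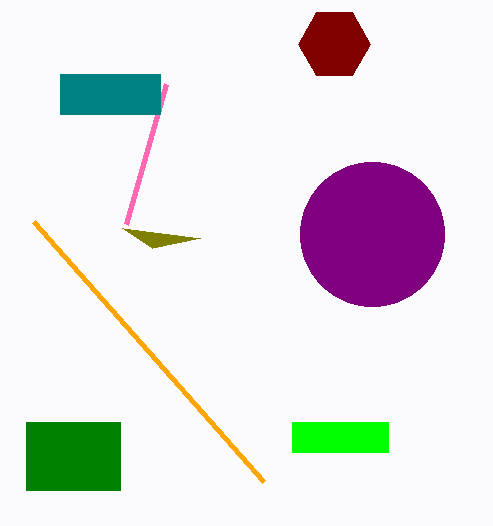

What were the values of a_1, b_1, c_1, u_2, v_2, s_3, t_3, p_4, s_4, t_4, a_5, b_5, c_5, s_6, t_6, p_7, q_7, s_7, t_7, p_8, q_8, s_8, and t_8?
a_1 = 334
b_1 = 44
c_1 = 36
u_2 = 200
v_2 = 238
s_3 = 34
t_3 = 222
p_4 = 26
s_4 = 120
t_4 = 490
a_5 = 372
b_5 = 234
c_5 = 72
s_6 = 126
t_6 = 224
p_7 = 292
q_7 = 422
s_7 = 388
t_7 = 452
p_8 = 60
q_8 = 74
s_8 = 160
t_8 = 114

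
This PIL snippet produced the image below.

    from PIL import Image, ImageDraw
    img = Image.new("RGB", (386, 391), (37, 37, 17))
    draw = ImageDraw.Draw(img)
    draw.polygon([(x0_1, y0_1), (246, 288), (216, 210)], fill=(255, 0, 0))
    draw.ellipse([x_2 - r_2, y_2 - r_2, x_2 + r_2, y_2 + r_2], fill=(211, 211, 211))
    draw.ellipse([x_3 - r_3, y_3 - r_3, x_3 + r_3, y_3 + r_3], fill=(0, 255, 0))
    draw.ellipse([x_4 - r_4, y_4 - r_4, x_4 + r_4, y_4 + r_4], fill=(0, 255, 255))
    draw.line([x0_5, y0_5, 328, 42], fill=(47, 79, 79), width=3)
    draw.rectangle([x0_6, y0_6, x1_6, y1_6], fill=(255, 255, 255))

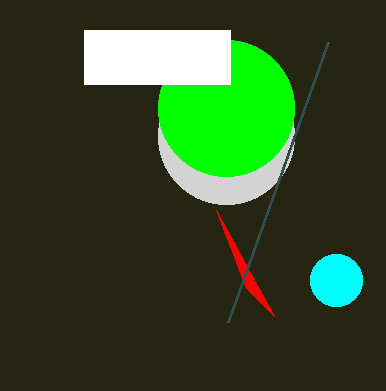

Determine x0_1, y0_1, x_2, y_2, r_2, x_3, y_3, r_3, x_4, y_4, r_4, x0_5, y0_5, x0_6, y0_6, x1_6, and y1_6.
x0_1 = 274
y0_1 = 316
x_2 = 226
y_2 = 136
r_2 = 68
x_3 = 226
y_3 = 108
r_3 = 68
x_4 = 336
y_4 = 280
r_4 = 26
x0_5 = 228
y0_5 = 322
x0_6 = 84
y0_6 = 30
x1_6 = 230
y1_6 = 84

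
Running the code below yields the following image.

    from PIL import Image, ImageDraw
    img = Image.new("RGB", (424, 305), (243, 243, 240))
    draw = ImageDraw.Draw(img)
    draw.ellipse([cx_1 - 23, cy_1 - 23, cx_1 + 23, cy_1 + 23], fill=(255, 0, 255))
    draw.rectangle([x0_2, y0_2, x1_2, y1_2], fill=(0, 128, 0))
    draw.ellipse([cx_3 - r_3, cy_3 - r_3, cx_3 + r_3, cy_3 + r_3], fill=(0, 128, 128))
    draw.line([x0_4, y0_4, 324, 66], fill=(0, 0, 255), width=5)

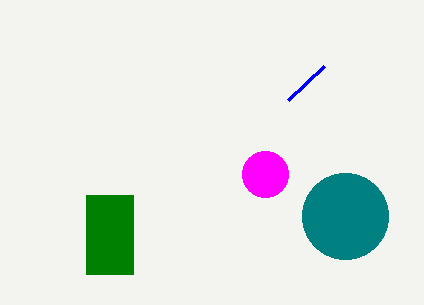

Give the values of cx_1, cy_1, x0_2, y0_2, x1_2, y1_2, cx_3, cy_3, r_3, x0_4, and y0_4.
cx_1 = 265; cy_1 = 174; x0_2 = 86; y0_2 = 195; x1_2 = 133; y1_2 = 274; cx_3 = 345; cy_3 = 216; r_3 = 43; x0_4 = 288; y0_4 = 100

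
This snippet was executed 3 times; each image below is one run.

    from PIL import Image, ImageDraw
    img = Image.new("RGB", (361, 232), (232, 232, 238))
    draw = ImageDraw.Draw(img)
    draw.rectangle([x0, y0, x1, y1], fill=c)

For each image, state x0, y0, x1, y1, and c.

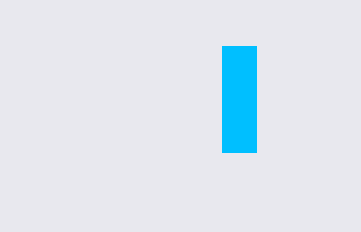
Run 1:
x0 = 222, y0 = 46, x1 = 256, y1 = 152, c = 'deepskyblue'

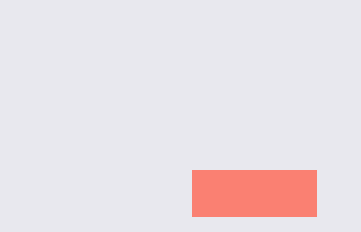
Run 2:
x0 = 192, y0 = 170, x1 = 316, y1 = 216, c = 'salmon'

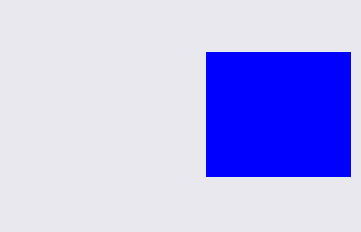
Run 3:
x0 = 206
y0 = 52
x1 = 350
y1 = 176
c = 'blue'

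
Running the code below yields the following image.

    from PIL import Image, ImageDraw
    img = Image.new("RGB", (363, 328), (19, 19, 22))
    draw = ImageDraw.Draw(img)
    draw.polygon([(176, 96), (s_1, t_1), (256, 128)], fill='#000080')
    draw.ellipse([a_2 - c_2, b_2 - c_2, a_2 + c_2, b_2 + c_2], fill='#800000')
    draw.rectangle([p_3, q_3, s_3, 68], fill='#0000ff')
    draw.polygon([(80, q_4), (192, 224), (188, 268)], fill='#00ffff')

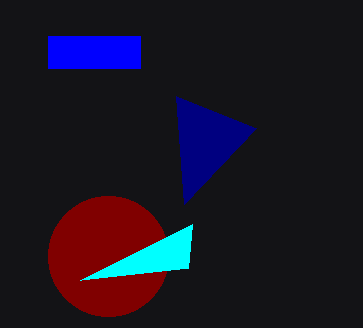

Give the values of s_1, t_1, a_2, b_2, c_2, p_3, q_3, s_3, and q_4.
s_1 = 184
t_1 = 204
a_2 = 108
b_2 = 256
c_2 = 60
p_3 = 48
q_3 = 36
s_3 = 140
q_4 = 280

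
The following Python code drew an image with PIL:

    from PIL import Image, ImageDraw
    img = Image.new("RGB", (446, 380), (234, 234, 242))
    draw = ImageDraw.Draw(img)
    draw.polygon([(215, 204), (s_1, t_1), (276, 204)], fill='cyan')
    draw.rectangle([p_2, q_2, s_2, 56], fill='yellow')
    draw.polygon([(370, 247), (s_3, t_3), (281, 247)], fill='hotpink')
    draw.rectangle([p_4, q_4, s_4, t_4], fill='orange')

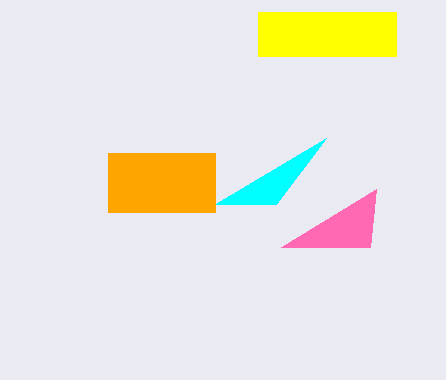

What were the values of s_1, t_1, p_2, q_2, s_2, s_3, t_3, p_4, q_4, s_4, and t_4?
s_1 = 326; t_1 = 138; p_2 = 258; q_2 = 12; s_2 = 396; s_3 = 376; t_3 = 189; p_4 = 108; q_4 = 153; s_4 = 215; t_4 = 212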